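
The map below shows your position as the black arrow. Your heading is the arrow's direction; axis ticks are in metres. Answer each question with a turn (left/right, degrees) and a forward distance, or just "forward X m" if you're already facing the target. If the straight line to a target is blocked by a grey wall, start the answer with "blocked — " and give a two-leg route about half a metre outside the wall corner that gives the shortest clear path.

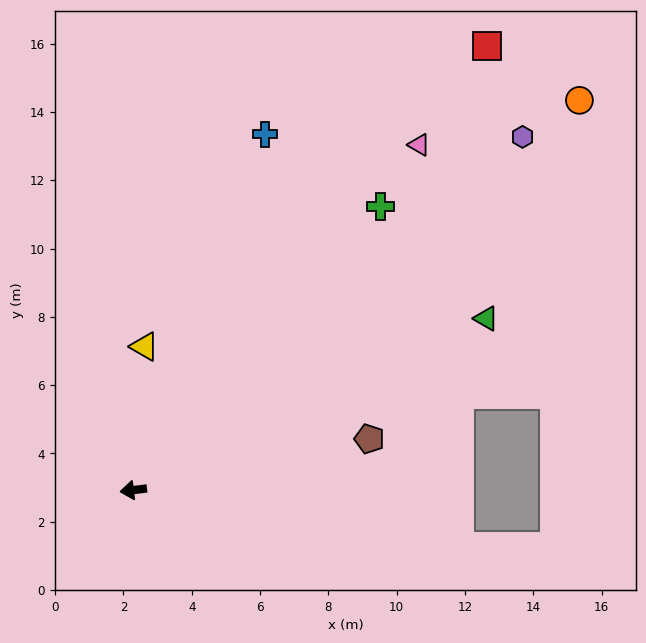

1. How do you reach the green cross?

turn right 138°, forward 11.0 m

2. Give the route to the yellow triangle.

turn right 101°, forward 4.2 m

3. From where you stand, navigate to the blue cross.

turn right 117°, forward 11.1 m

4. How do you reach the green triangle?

turn right 161°, forward 11.5 m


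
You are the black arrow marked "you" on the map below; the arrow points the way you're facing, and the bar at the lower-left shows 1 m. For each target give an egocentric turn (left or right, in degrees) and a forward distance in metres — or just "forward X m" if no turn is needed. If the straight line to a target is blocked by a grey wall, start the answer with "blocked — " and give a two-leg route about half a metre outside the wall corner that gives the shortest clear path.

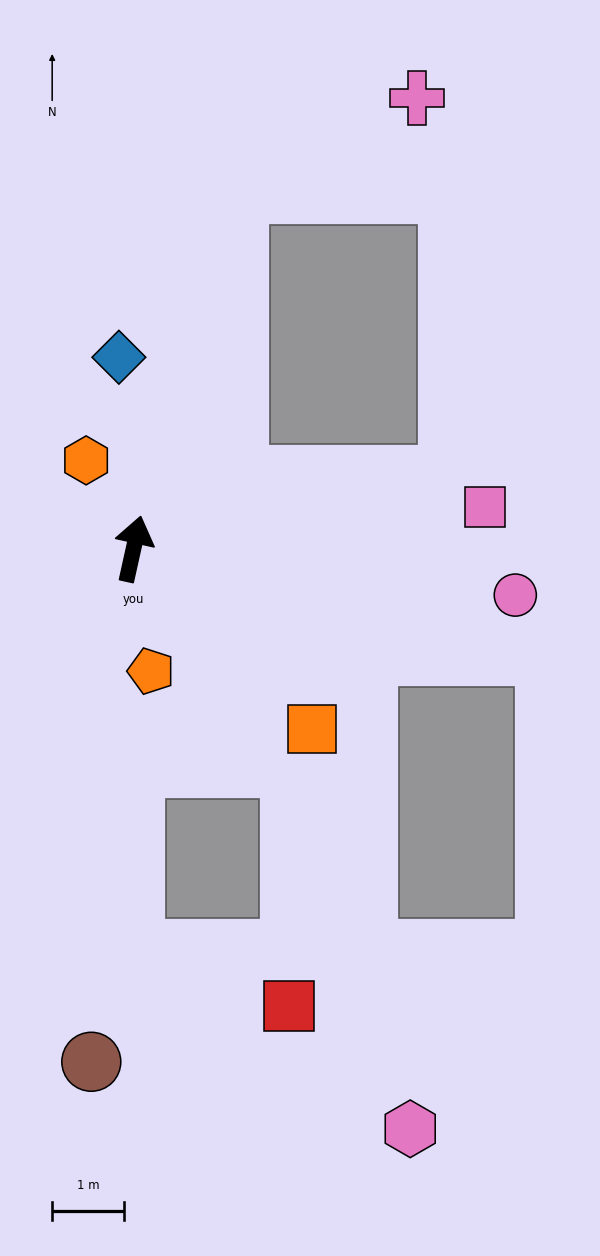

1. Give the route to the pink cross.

blocked — turn right 4°, forward 5.2 m, then turn right 46°, forward 2.8 m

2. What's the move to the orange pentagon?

turn right 159°, forward 1.7 m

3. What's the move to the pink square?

turn right 71°, forward 5.0 m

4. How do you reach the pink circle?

turn right 84°, forward 5.4 m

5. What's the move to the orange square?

turn right 123°, forward 3.6 m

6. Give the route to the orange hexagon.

turn left 41°, forward 1.4 m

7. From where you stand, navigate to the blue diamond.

turn left 17°, forward 2.7 m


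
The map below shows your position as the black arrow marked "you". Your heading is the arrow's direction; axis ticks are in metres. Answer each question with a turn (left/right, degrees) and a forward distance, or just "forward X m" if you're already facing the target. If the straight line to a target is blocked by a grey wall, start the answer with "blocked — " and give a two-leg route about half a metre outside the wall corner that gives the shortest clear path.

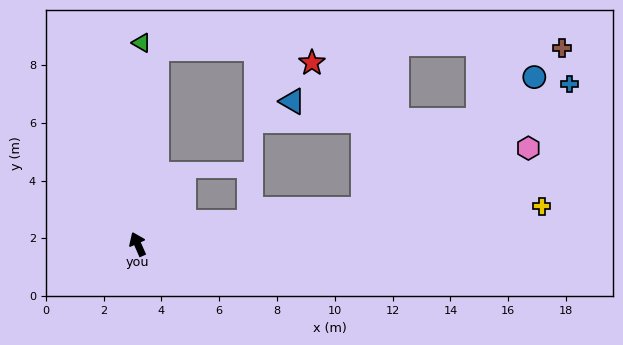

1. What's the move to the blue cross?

blocked — turn right 105°, forward 7.9 m, then turn left 22°, forward 8.4 m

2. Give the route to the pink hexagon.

blocked — turn right 105°, forward 7.9 m, then turn left 12°, forward 6.1 m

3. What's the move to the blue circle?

blocked — turn right 105°, forward 7.9 m, then turn left 29°, forward 7.5 m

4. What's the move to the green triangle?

turn right 25°, forward 7.0 m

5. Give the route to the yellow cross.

turn right 108°, forward 14.0 m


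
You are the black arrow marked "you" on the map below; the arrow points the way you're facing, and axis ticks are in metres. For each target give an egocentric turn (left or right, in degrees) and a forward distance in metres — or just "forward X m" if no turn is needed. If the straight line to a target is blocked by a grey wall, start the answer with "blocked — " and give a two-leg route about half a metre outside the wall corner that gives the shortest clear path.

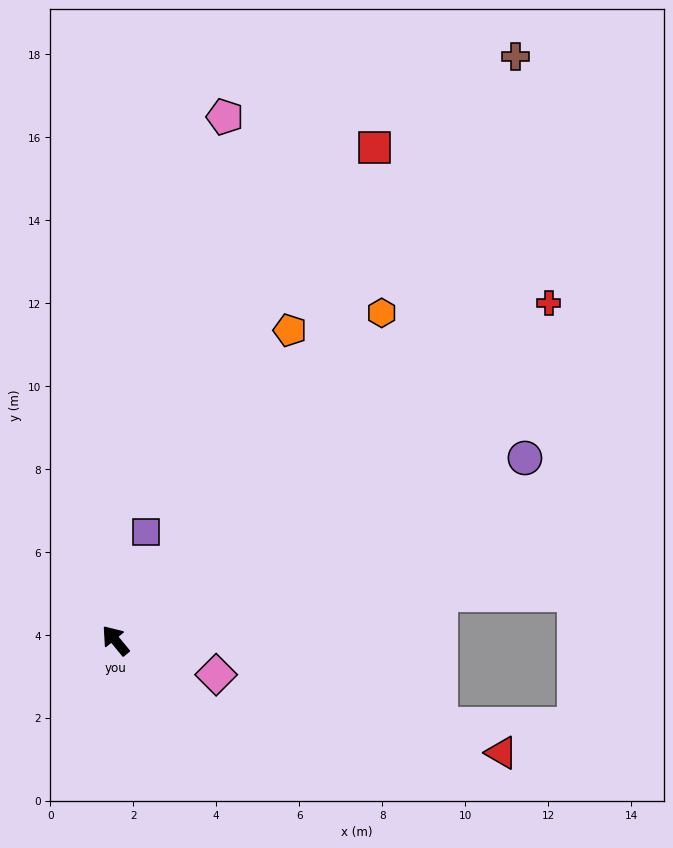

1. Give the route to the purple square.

turn right 55°, forward 2.7 m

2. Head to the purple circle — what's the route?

turn right 106°, forward 10.8 m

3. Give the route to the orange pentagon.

turn right 69°, forward 8.6 m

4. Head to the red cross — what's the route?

turn right 92°, forward 13.2 m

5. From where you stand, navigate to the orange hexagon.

turn right 79°, forward 10.2 m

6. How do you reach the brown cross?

turn right 74°, forward 17.1 m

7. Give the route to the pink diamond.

turn right 148°, forward 2.6 m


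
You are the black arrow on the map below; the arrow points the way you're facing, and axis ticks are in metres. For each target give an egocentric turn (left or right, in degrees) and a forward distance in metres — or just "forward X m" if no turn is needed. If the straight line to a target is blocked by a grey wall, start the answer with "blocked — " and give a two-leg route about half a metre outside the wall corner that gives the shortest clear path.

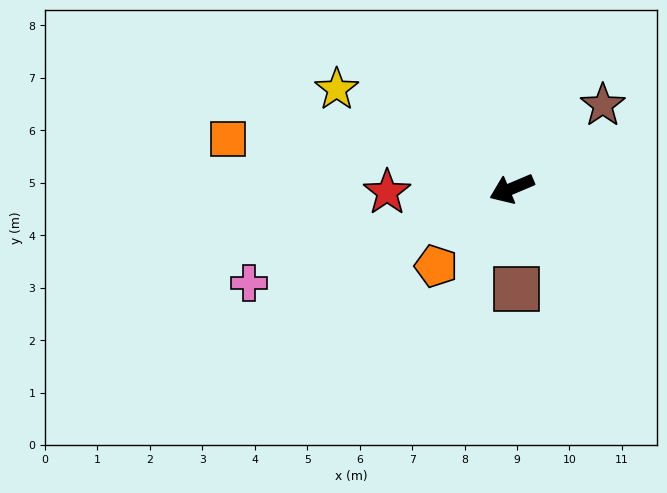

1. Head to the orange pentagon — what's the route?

turn left 23°, forward 2.1 m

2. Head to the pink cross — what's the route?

turn right 3°, forward 5.3 m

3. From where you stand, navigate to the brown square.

turn left 70°, forward 1.9 m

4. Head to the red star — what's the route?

turn right 21°, forward 2.4 m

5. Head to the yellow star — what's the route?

turn right 52°, forward 3.8 m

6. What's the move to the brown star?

turn right 160°, forward 2.4 m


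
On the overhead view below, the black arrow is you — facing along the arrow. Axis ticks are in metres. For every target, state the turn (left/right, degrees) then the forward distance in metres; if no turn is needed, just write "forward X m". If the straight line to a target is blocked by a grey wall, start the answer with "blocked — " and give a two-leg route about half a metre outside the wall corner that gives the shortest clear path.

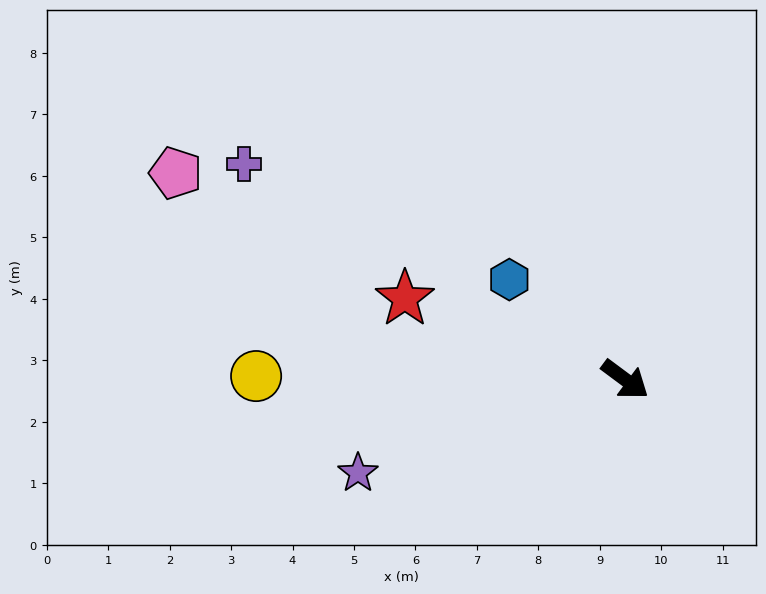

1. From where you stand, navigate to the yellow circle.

turn right 144°, forward 6.0 m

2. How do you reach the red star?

turn right 164°, forward 3.8 m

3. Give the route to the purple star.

turn right 124°, forward 4.6 m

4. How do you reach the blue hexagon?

turn left 176°, forward 2.5 m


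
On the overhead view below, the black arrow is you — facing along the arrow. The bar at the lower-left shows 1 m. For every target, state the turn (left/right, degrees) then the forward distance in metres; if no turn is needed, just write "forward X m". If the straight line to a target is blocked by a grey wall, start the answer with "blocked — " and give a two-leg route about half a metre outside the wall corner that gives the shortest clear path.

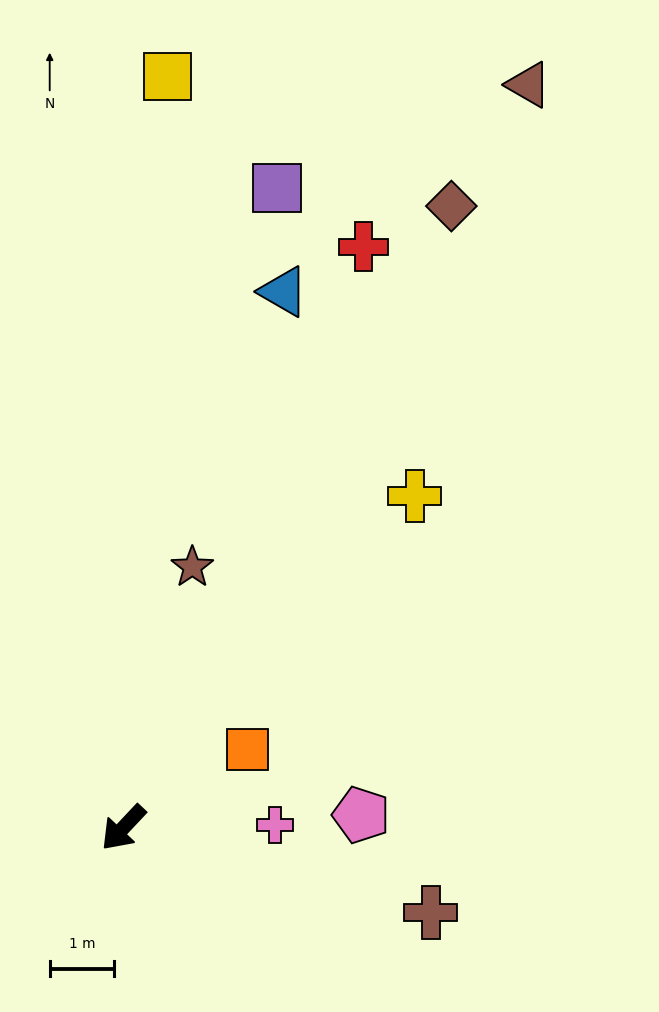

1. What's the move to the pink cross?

turn left 134°, forward 2.4 m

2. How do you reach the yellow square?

turn right 140°, forward 11.7 m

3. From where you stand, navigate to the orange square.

turn left 165°, forward 2.3 m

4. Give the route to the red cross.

turn right 159°, forward 9.8 m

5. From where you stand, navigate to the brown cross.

turn left 118°, forward 4.9 m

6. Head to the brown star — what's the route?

turn right 152°, forward 4.2 m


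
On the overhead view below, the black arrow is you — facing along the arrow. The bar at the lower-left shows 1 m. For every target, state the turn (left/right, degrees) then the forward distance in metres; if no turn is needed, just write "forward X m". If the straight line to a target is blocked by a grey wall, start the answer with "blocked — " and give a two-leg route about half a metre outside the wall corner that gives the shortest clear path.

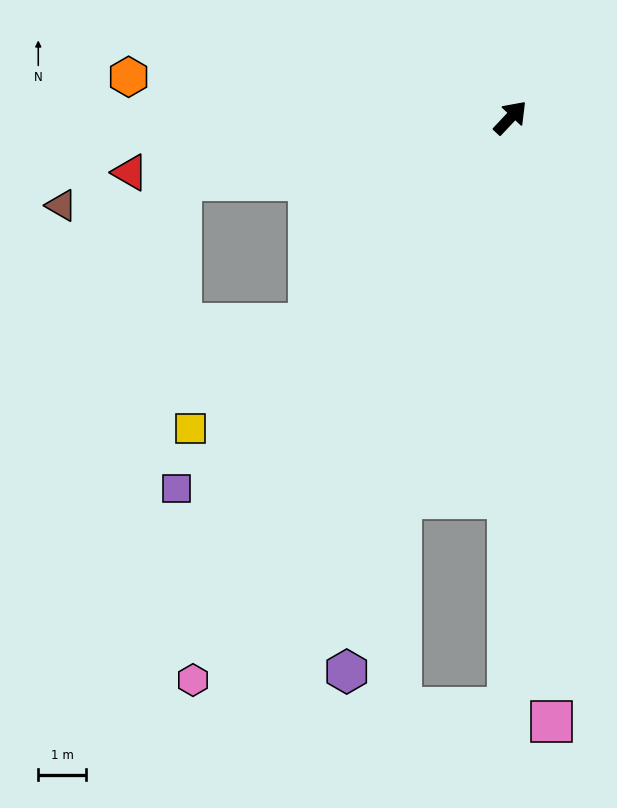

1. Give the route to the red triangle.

turn left 141°, forward 8.0 m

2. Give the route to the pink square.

turn right 133°, forward 12.6 m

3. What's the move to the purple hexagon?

turn right 153°, forward 12.1 m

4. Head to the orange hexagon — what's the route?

turn left 127°, forward 8.0 m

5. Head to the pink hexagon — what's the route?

turn right 166°, forward 13.5 m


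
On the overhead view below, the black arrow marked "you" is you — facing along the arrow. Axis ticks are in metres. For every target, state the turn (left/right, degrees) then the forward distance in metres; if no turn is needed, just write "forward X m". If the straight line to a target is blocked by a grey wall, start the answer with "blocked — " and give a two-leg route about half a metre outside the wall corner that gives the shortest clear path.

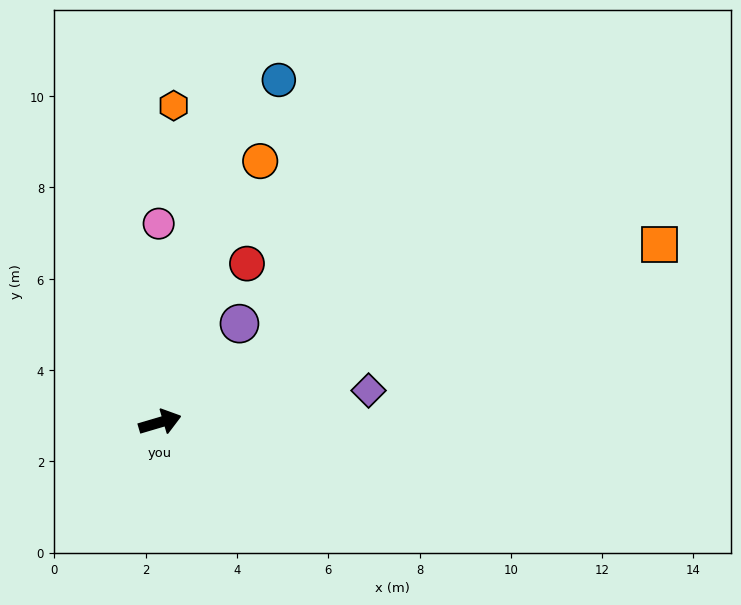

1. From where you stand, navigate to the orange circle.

turn left 53°, forward 6.1 m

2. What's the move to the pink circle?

turn left 74°, forward 4.4 m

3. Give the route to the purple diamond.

turn right 8°, forward 4.6 m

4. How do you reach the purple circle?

turn left 35°, forward 2.8 m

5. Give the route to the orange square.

turn left 3°, forward 11.6 m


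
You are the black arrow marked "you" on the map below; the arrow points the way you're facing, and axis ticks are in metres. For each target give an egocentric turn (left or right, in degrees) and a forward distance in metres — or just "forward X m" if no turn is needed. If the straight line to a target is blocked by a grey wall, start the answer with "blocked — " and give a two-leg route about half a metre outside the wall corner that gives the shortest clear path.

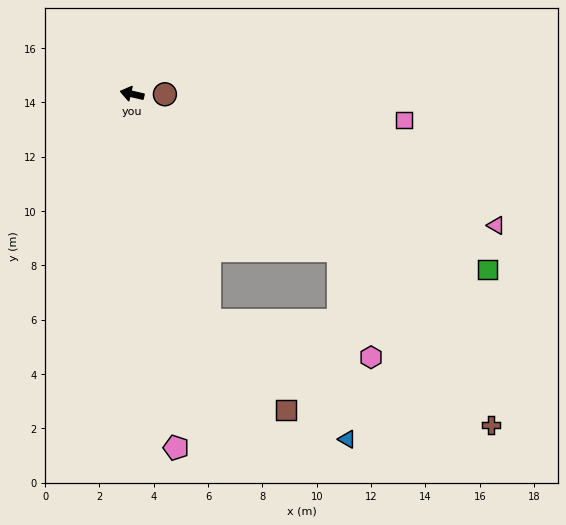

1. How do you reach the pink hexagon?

blocked — turn left 156°, forward 9.5 m, then turn right 36°, forward 4.1 m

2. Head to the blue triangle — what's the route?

blocked — turn left 122°, forward 8.8 m, then turn left 30°, forward 6.7 m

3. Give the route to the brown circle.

turn right 167°, forward 1.2 m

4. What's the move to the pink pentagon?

turn left 110°, forward 13.1 m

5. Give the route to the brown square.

blocked — turn left 122°, forward 8.8 m, then turn left 21°, forward 4.3 m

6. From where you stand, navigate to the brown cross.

blocked — turn left 156°, forward 9.5 m, then turn right 12°, forward 8.5 m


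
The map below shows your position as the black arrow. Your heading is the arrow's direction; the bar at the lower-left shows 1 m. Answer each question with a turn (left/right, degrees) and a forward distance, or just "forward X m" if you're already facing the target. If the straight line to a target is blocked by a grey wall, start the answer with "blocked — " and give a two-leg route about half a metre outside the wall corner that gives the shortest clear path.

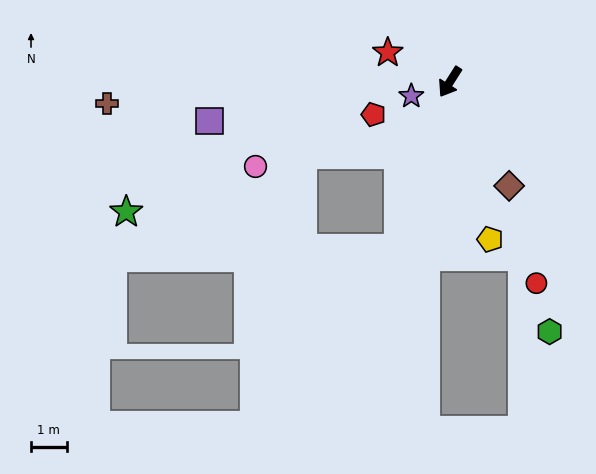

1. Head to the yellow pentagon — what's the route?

turn left 47°, forward 4.5 m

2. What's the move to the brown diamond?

turn left 62°, forward 3.3 m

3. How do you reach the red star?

turn right 83°, forward 1.9 m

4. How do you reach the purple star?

turn right 37°, forward 1.1 m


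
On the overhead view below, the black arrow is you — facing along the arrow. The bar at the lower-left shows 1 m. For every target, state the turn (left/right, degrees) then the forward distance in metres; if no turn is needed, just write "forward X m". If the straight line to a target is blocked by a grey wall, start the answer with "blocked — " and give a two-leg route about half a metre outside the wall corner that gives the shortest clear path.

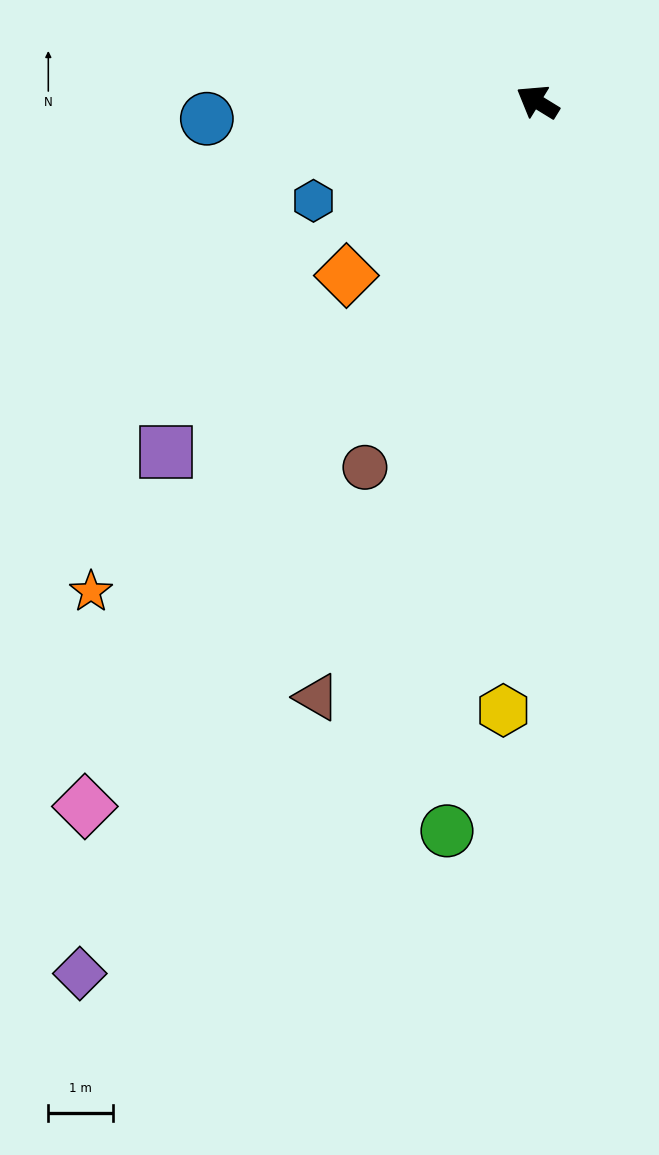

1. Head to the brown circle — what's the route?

turn left 96°, forward 6.3 m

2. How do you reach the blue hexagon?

turn left 55°, forward 3.8 m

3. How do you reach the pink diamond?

turn left 89°, forward 13.0 m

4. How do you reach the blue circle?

turn left 34°, forward 5.1 m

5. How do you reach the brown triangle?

turn left 101°, forward 9.8 m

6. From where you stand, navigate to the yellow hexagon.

turn left 118°, forward 9.4 m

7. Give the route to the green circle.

turn left 114°, forward 11.4 m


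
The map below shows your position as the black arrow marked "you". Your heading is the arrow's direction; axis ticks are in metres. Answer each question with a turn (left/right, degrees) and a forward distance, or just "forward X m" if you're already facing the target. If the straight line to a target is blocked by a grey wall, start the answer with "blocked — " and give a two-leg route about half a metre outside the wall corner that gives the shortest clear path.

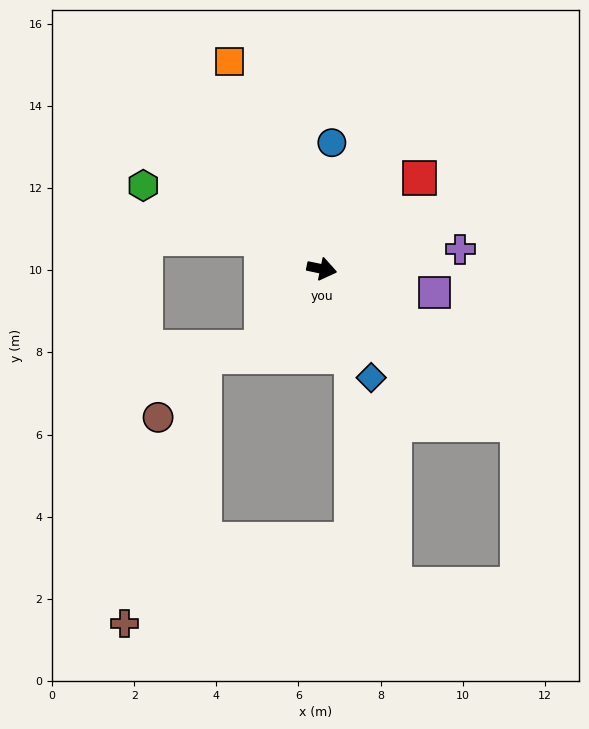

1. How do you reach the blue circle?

turn left 97°, forward 3.1 m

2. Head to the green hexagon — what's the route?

turn left 167°, forward 4.8 m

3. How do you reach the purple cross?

turn left 20°, forward 3.4 m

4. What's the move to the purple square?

forward 2.8 m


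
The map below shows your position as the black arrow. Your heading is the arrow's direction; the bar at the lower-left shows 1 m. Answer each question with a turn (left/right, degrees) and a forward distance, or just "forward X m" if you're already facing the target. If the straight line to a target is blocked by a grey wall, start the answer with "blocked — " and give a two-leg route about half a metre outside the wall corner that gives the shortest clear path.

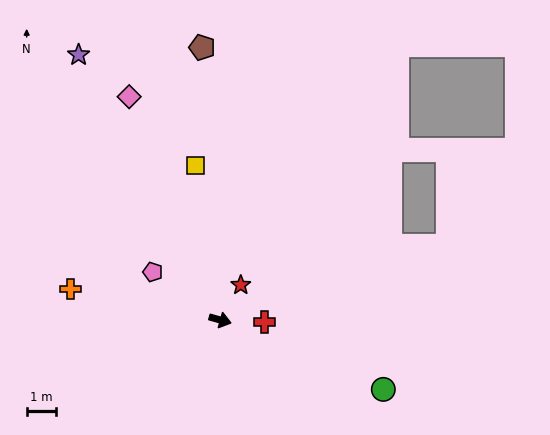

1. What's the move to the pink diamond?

turn left 128°, forward 8.3 m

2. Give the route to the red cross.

turn left 13°, forward 1.5 m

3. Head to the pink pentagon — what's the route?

turn left 160°, forward 2.9 m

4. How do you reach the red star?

turn left 75°, forward 1.4 m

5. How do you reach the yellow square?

turn left 115°, forward 5.4 m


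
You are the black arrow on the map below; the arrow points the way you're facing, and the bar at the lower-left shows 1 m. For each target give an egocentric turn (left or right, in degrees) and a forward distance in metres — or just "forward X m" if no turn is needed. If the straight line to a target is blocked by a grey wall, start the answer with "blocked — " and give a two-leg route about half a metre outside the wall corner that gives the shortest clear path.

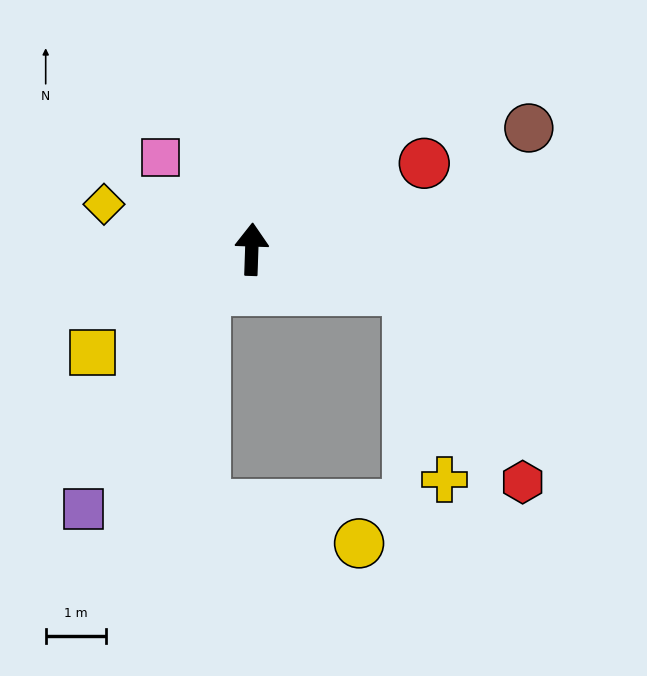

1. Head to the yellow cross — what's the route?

blocked — turn right 103°, forward 2.7 m, then turn right 64°, forward 3.2 m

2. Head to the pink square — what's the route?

turn left 47°, forward 2.2 m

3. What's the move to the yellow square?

turn left 125°, forward 3.2 m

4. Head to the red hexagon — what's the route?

blocked — turn right 103°, forward 2.7 m, then turn right 44°, forward 3.7 m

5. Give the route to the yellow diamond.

turn left 75°, forward 2.6 m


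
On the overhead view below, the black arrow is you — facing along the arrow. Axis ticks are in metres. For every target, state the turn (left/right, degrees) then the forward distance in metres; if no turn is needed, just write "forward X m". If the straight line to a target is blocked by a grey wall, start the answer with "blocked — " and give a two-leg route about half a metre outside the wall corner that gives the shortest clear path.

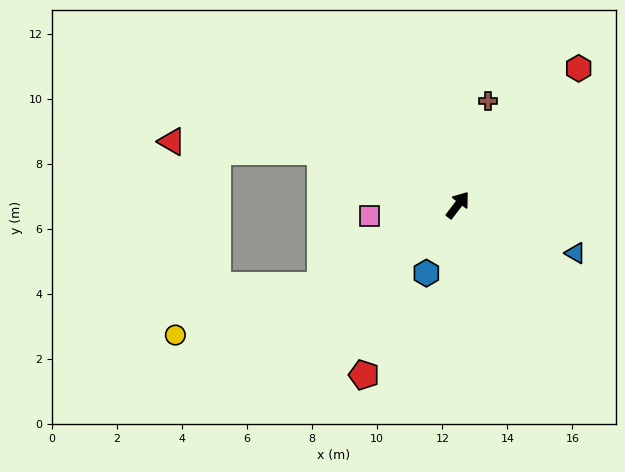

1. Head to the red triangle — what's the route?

blocked — turn left 106°, forward 4.5 m, then turn left 18°, forward 4.6 m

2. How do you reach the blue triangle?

turn right 75°, forward 3.9 m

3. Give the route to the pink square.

turn left 135°, forward 2.7 m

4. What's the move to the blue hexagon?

turn right 167°, forward 2.3 m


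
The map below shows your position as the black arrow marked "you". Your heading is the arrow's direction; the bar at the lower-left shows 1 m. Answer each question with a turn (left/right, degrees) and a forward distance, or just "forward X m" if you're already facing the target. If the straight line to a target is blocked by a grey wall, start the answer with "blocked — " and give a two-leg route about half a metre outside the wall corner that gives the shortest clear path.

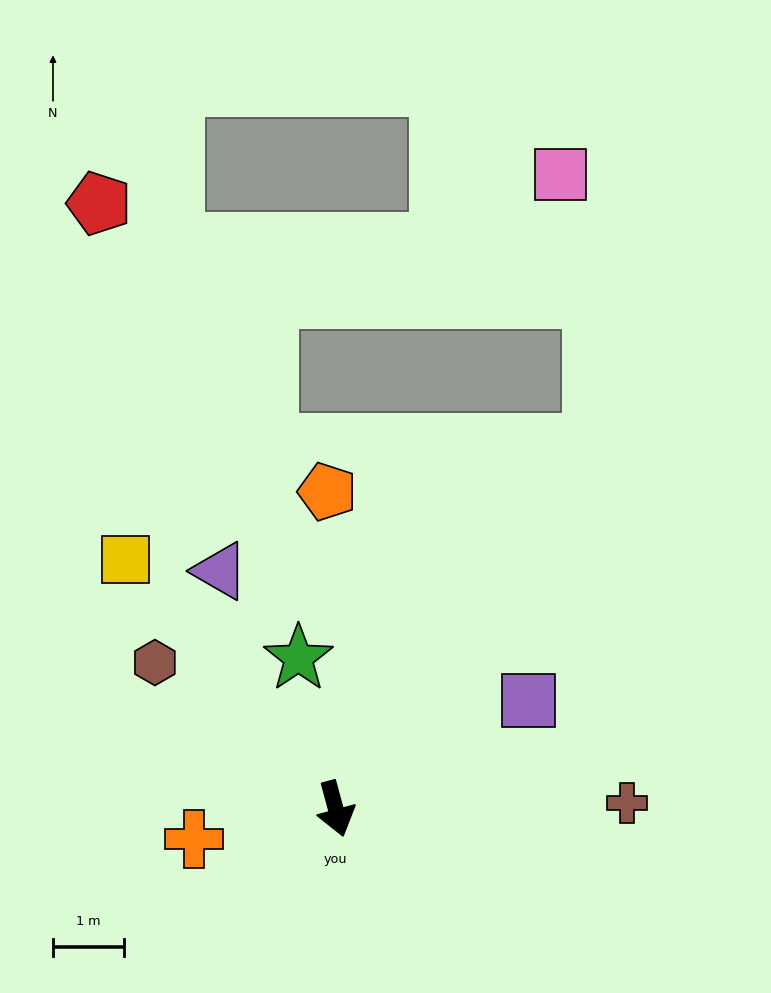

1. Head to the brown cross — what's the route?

turn left 76°, forward 4.1 m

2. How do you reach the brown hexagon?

turn right 144°, forward 3.3 m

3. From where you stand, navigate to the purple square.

turn left 104°, forward 3.1 m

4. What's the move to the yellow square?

turn right 155°, forward 4.6 m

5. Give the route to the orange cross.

turn right 93°, forward 2.0 m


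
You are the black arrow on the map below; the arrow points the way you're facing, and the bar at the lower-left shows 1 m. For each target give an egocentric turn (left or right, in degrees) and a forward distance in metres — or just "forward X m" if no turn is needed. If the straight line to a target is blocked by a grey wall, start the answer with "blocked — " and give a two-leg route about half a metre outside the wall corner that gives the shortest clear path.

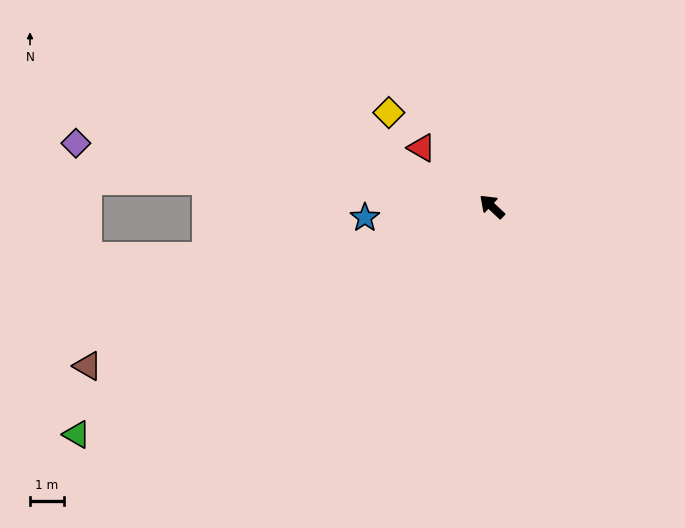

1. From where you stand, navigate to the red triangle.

turn left 3°, forward 2.7 m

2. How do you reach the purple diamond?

turn left 34°, forward 12.3 m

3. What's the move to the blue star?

turn left 48°, forward 3.7 m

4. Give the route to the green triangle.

turn left 72°, forward 13.9 m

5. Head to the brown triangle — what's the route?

turn left 65°, forward 12.8 m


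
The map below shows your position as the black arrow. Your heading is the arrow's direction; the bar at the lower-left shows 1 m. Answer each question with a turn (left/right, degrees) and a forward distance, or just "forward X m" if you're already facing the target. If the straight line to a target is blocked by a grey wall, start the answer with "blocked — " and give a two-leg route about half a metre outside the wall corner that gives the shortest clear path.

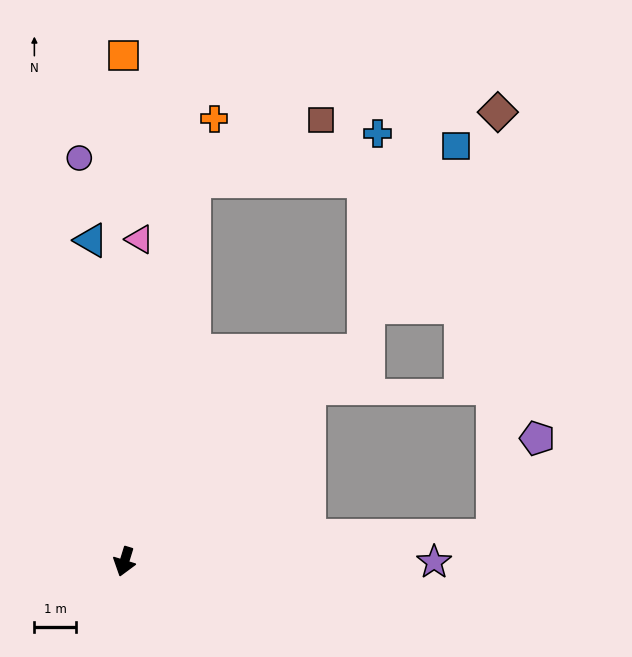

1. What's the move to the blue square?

blocked — turn right 173°, forward 9.3 m, then turn right 72°, forward 6.4 m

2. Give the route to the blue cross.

blocked — turn right 173°, forward 9.3 m, then turn right 65°, forward 4.6 m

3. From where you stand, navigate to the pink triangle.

turn right 166°, forward 7.8 m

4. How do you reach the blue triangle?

turn right 157°, forward 7.8 m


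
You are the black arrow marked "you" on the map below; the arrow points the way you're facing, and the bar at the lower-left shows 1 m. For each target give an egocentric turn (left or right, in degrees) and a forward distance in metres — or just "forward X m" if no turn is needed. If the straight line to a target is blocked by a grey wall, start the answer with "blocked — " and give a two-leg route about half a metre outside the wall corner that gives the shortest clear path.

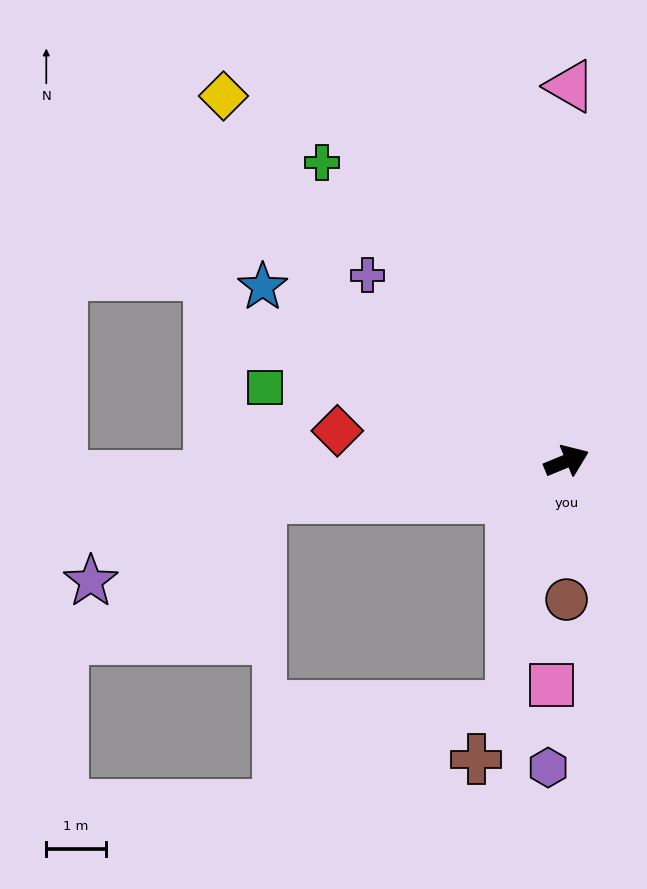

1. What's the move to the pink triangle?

turn left 67°, forward 6.3 m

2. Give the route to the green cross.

turn left 107°, forward 6.5 m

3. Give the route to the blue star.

turn left 128°, forward 5.9 m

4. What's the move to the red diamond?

turn left 150°, forward 3.9 m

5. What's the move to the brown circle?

turn right 112°, forward 2.3 m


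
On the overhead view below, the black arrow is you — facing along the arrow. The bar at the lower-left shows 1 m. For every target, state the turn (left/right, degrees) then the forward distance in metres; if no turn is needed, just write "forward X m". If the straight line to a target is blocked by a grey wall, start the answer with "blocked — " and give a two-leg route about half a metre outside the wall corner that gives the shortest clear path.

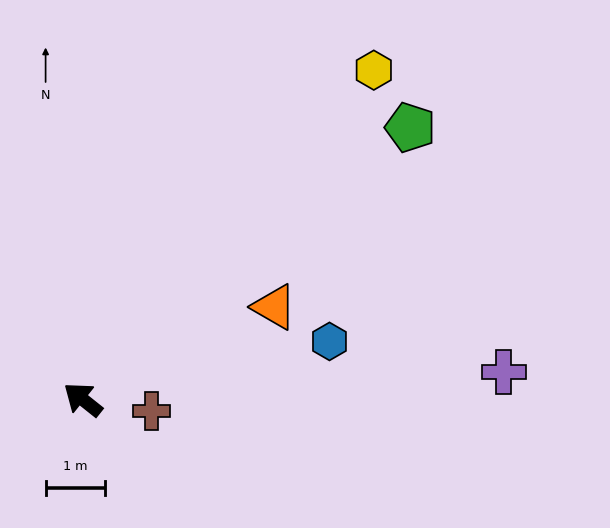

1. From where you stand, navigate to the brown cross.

turn right 151°, forward 1.2 m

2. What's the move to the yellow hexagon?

turn right 93°, forward 7.5 m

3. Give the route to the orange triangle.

turn right 116°, forward 3.6 m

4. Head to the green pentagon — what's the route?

turn right 102°, forward 7.2 m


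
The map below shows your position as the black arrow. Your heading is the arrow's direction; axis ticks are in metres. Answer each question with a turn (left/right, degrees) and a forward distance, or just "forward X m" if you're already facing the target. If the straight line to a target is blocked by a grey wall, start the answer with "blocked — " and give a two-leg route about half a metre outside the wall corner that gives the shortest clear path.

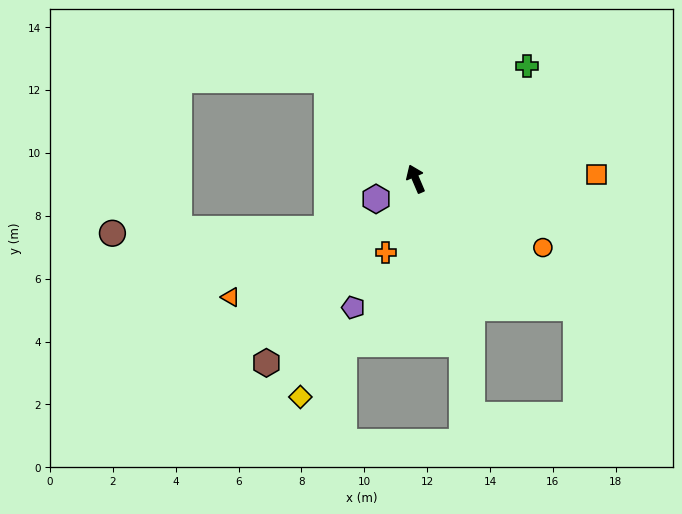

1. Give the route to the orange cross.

turn left 135°, forward 2.5 m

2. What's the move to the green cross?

turn right 68°, forward 5.0 m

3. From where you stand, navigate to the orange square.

turn right 112°, forward 5.8 m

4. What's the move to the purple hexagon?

turn left 94°, forward 1.4 m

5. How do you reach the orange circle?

turn right 141°, forward 4.6 m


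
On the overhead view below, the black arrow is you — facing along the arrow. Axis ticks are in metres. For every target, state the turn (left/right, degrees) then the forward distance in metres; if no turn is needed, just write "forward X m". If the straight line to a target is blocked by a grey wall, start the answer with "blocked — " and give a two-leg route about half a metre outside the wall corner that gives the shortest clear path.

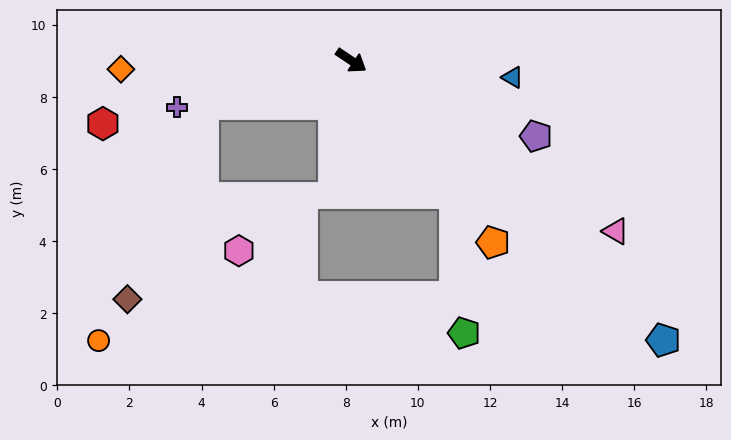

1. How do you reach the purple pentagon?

turn left 12°, forward 5.5 m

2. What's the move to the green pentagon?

blocked — turn right 18°, forward 4.7 m, then turn right 34°, forward 3.9 m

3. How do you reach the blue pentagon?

turn right 8°, forward 11.6 m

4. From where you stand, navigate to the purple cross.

turn right 131°, forward 5.0 m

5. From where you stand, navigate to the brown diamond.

blocked — turn right 129°, forward 4.3 m, then turn left 51°, forward 5.8 m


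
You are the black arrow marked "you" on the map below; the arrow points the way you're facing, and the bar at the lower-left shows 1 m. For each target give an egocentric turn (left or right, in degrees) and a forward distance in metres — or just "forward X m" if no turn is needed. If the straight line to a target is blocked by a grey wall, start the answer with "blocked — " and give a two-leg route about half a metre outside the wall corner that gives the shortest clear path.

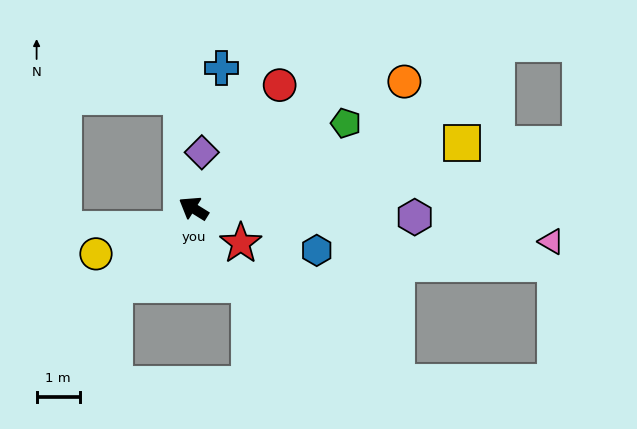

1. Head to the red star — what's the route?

turn left 175°, forward 1.4 m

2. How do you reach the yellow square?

turn right 134°, forward 6.4 m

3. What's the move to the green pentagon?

turn right 119°, forward 4.0 m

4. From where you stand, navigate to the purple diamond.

turn right 67°, forward 1.3 m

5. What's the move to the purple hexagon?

turn right 150°, forward 5.1 m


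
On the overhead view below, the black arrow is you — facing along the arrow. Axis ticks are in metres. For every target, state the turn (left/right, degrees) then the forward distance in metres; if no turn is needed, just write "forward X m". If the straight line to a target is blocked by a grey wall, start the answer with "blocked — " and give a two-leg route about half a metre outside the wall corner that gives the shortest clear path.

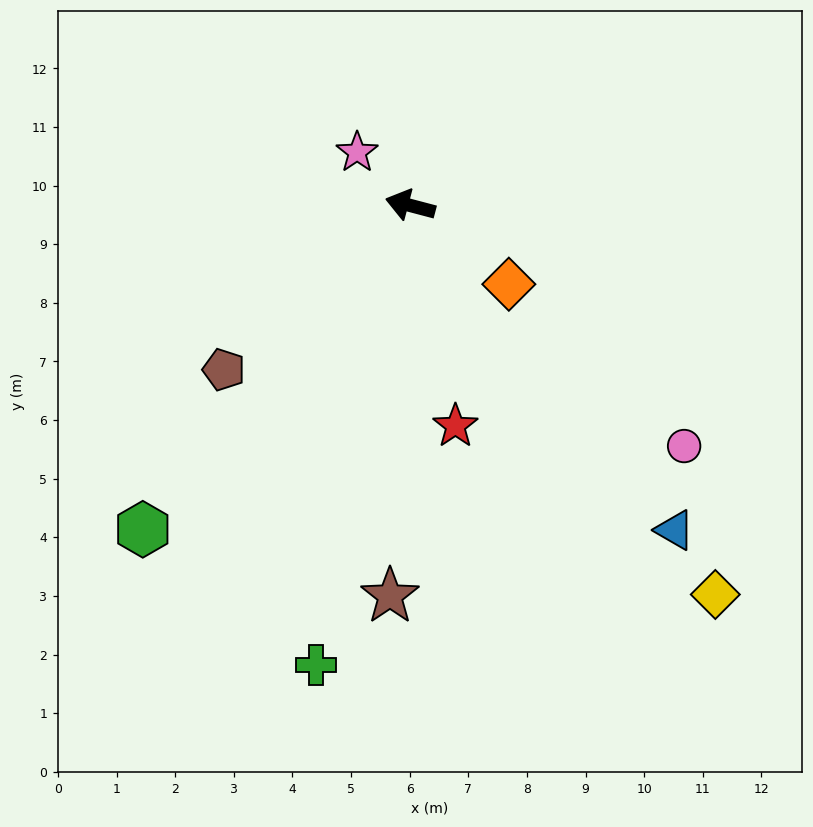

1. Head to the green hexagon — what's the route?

turn left 65°, forward 7.2 m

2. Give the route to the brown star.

turn left 102°, forward 6.7 m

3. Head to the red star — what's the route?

turn left 116°, forward 3.8 m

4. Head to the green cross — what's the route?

turn left 93°, forward 8.0 m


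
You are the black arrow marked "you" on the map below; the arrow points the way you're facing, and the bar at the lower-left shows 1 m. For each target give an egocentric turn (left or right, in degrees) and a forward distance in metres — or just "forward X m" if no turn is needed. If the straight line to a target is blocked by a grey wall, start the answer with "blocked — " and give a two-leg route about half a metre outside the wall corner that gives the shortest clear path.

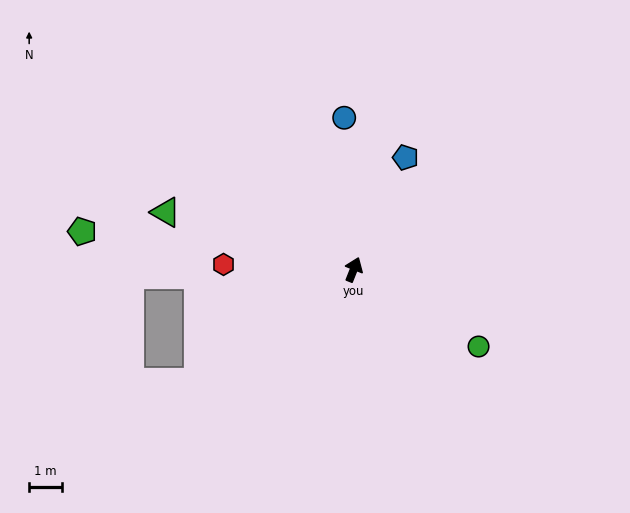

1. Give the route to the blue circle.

turn left 25°, forward 4.6 m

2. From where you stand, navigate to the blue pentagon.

turn right 3°, forward 3.7 m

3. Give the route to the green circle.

turn right 100°, forward 4.4 m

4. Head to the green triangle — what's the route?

turn left 95°, forward 5.9 m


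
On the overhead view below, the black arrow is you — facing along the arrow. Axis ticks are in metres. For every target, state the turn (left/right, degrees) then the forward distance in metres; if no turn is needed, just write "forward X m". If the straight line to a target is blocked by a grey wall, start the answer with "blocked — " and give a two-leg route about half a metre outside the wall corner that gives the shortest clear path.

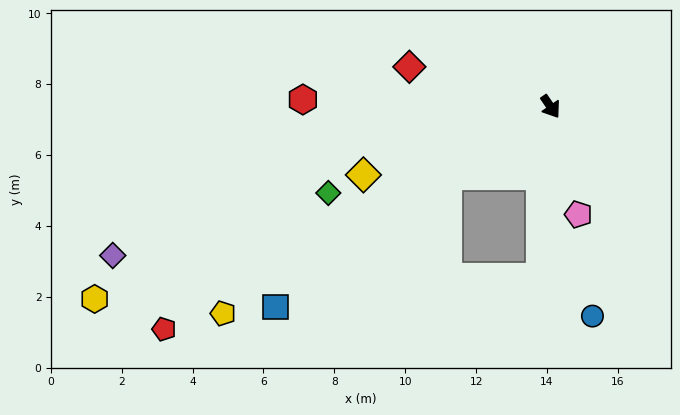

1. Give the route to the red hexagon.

turn right 126°, forward 7.0 m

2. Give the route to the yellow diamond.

turn right 104°, forward 5.6 m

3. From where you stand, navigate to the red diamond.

turn right 140°, forward 4.1 m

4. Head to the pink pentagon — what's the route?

turn right 20°, forward 3.1 m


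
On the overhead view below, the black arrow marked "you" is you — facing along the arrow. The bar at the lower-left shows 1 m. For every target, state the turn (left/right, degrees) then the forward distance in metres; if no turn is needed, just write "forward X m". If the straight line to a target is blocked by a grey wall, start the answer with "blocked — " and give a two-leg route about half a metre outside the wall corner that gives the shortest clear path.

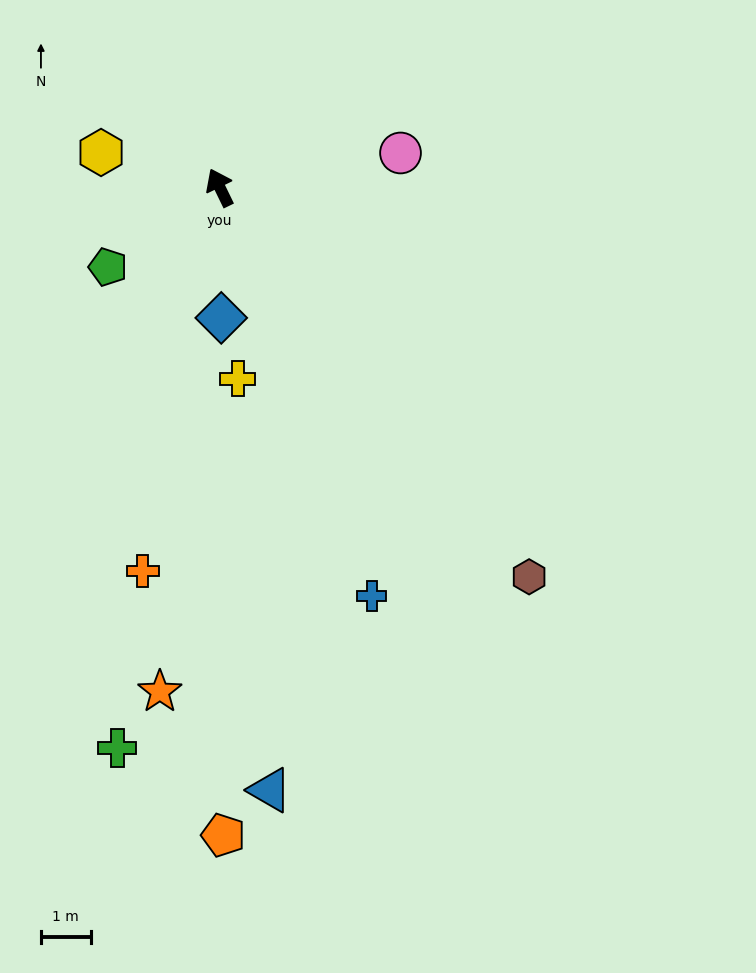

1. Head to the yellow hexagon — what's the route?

turn left 48°, forward 2.5 m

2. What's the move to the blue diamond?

turn left 155°, forward 2.6 m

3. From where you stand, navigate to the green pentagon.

turn left 99°, forward 2.8 m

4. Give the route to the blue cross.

turn left 174°, forward 8.8 m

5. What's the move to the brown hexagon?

turn right 167°, forward 10.0 m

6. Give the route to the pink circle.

turn right 105°, forward 3.7 m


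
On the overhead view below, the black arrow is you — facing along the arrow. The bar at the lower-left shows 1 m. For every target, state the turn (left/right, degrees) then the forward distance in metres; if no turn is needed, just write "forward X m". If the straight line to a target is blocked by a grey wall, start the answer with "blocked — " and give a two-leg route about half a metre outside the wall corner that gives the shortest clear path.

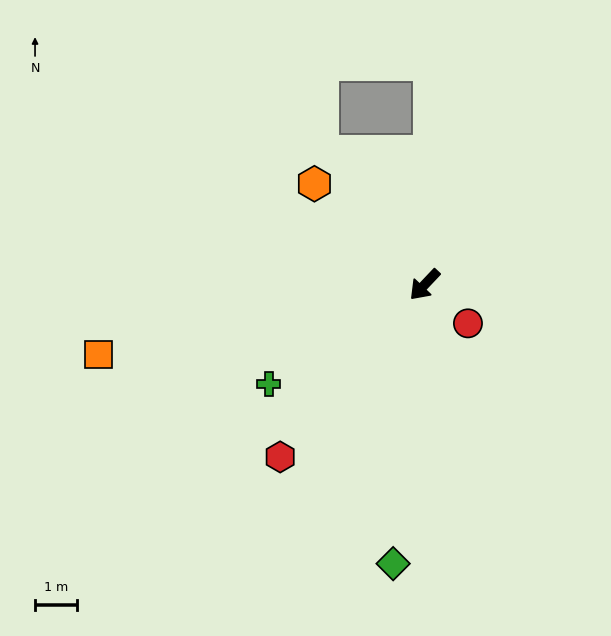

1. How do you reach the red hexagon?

turn left 3°, forward 5.4 m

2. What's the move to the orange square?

turn right 35°, forward 8.0 m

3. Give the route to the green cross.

turn right 14°, forward 4.5 m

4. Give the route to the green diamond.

turn left 37°, forward 6.8 m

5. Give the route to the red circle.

turn left 92°, forward 1.4 m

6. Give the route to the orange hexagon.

turn right 89°, forward 3.6 m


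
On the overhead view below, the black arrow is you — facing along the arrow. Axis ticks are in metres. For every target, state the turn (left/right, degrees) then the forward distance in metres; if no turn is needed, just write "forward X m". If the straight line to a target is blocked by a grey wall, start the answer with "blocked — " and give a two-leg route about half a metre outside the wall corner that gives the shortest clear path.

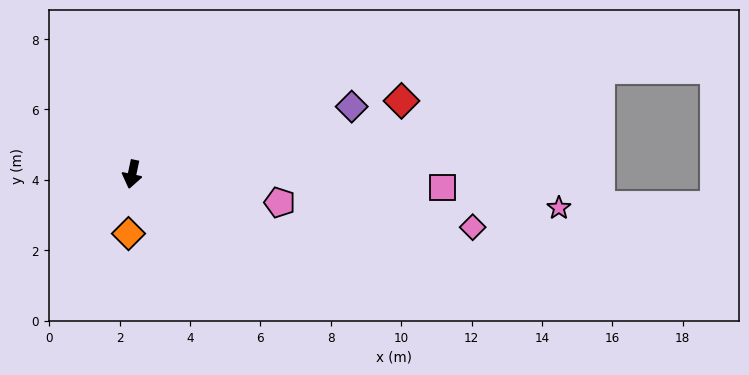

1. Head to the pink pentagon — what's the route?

turn left 91°, forward 4.3 m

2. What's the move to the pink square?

turn left 100°, forward 8.8 m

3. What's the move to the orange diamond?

turn left 9°, forward 1.7 m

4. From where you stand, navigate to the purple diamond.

turn left 119°, forward 6.5 m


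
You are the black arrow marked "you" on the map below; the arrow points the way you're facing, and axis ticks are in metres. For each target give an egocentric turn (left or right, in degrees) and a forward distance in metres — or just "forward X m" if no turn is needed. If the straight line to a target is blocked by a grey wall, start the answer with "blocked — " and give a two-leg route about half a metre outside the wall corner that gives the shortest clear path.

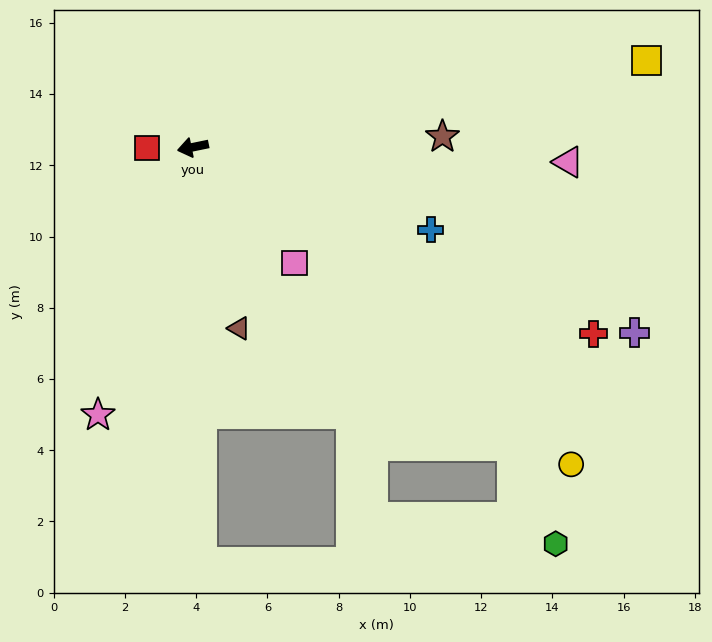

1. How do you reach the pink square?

turn left 120°, forward 4.3 m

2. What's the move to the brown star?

turn left 171°, forward 7.0 m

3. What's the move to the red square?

turn right 11°, forward 1.3 m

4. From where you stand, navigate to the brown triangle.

turn left 93°, forward 5.3 m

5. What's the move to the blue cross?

turn left 149°, forward 7.1 m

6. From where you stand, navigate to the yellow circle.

turn left 128°, forward 13.9 m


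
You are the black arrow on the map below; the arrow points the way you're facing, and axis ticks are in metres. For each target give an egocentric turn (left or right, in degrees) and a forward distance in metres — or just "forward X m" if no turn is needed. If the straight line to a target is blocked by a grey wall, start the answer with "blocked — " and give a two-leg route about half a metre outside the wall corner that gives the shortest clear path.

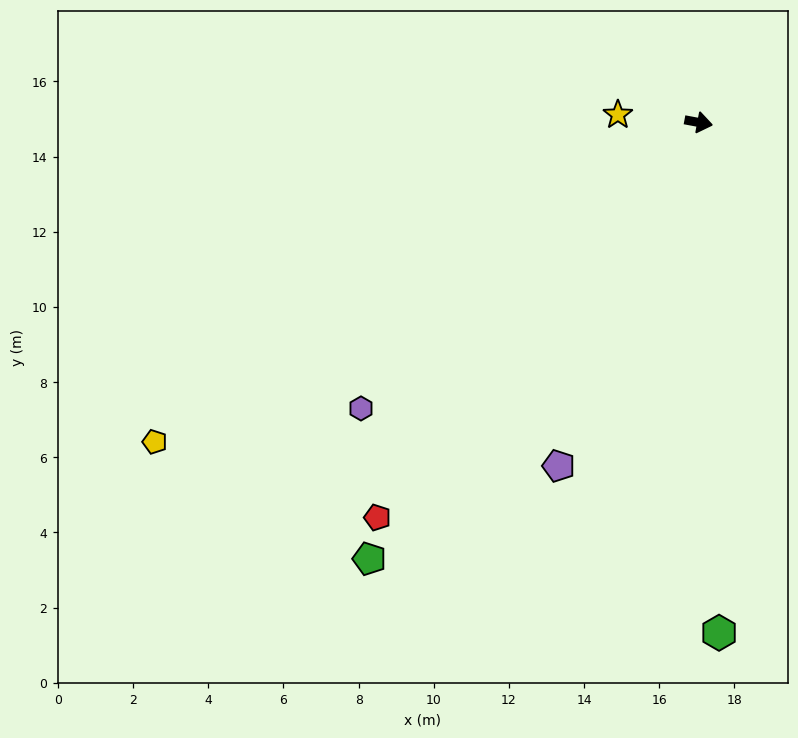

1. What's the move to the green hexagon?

turn right 77°, forward 13.6 m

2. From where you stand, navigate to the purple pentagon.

turn right 102°, forward 9.9 m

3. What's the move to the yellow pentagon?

turn right 139°, forward 16.8 m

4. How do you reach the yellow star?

turn right 175°, forward 2.2 m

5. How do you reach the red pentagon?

turn right 119°, forward 13.5 m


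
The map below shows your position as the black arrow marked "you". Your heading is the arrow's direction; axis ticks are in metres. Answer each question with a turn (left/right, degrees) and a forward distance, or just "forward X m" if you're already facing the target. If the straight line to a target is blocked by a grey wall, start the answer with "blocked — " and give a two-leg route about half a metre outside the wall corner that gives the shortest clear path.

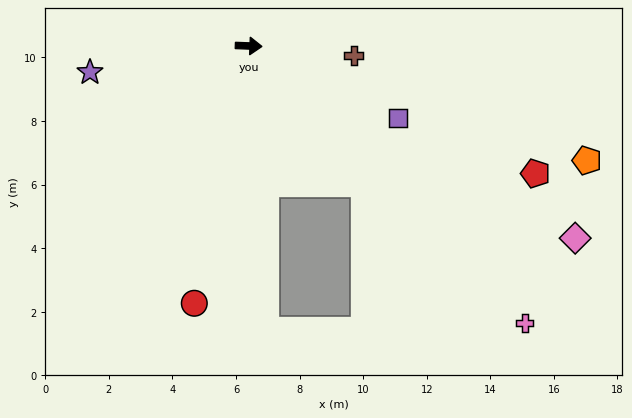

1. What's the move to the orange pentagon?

turn right 17°, forward 11.2 m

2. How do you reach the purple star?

turn right 168°, forward 5.1 m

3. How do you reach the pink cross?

turn right 43°, forward 12.3 m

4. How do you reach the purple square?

turn right 24°, forward 5.2 m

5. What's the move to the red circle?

turn right 100°, forward 8.3 m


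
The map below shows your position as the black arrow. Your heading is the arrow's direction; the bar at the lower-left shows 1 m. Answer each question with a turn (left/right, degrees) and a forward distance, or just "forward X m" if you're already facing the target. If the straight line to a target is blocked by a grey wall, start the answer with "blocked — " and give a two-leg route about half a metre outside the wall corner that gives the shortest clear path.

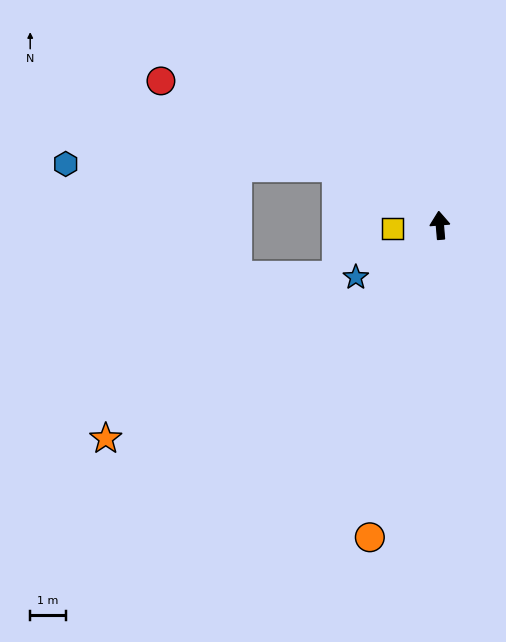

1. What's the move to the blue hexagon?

blocked — turn left 56°, forward 3.3 m, then turn left 29°, forward 7.6 m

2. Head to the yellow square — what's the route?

turn left 89°, forward 1.3 m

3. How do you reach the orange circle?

turn left 163°, forward 9.0 m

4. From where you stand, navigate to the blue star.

turn left 117°, forward 2.8 m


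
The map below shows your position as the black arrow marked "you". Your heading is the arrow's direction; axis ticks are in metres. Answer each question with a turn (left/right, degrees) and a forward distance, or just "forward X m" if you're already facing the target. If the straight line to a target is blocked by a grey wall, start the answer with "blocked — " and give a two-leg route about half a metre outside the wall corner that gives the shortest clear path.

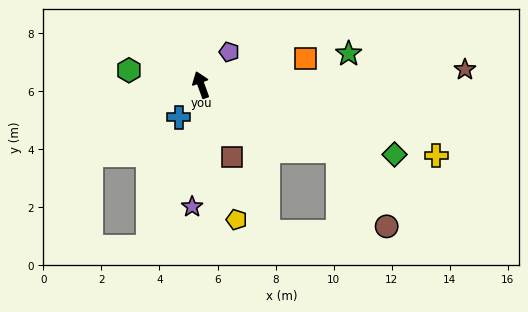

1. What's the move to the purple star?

turn left 156°, forward 4.2 m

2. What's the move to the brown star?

turn right 107°, forward 9.1 m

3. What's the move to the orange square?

turn right 96°, forward 3.7 m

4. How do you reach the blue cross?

turn left 126°, forward 1.4 m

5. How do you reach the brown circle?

blocked — turn right 136°, forward 5.2 m, then turn right 31°, forward 3.1 m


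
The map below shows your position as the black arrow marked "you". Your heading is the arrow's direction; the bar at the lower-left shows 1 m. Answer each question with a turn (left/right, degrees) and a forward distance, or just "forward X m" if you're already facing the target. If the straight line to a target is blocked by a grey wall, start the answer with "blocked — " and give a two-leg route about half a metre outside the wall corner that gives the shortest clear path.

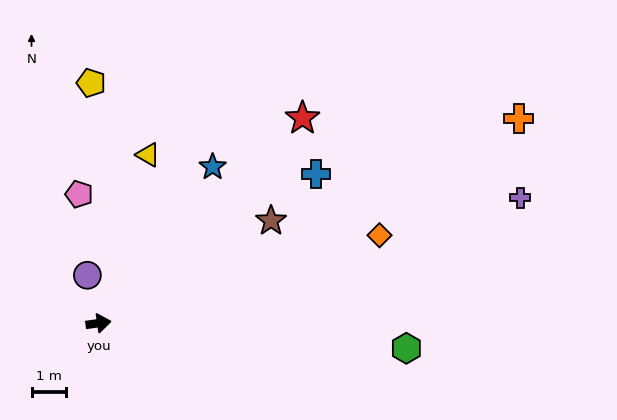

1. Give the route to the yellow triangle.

turn left 65°, forward 5.1 m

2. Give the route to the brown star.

turn left 23°, forward 5.8 m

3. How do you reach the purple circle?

turn left 95°, forward 1.4 m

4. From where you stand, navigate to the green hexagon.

turn right 13°, forward 8.9 m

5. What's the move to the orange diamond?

turn left 9°, forward 8.5 m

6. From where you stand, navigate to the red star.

turn left 37°, forward 8.4 m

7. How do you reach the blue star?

turn left 46°, forward 5.6 m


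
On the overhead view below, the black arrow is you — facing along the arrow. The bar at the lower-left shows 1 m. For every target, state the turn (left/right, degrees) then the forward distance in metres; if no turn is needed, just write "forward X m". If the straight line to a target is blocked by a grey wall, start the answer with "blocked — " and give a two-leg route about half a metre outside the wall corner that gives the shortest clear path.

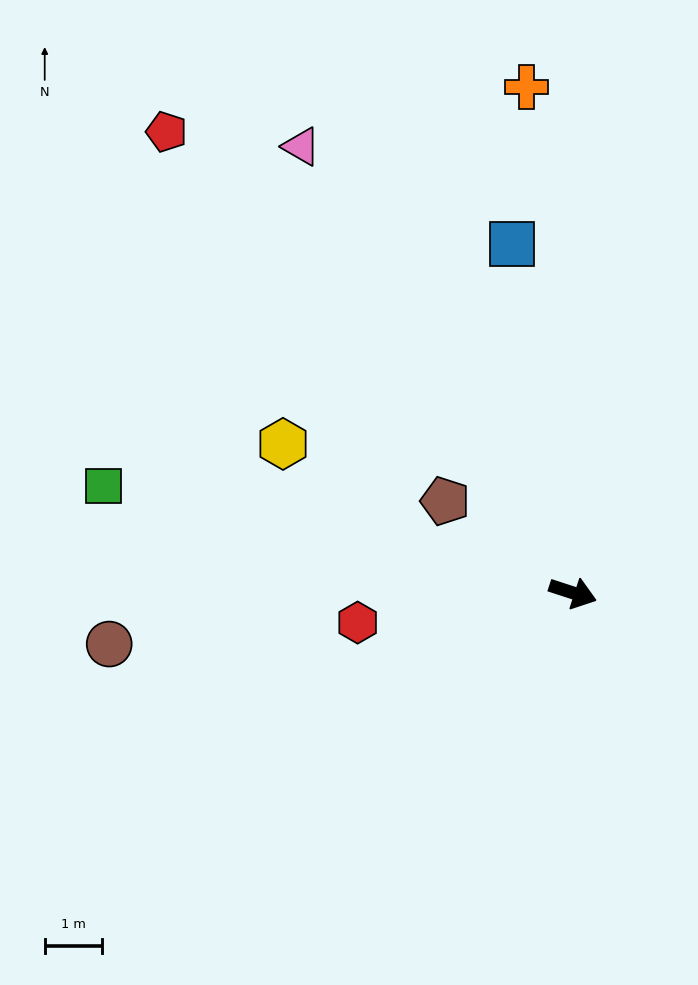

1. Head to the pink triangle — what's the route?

turn left 139°, forward 9.1 m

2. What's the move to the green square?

turn right 175°, forward 8.4 m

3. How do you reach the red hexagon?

turn right 154°, forward 3.8 m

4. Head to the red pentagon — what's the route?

turn left 149°, forward 10.7 m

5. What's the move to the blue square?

turn left 118°, forward 6.2 m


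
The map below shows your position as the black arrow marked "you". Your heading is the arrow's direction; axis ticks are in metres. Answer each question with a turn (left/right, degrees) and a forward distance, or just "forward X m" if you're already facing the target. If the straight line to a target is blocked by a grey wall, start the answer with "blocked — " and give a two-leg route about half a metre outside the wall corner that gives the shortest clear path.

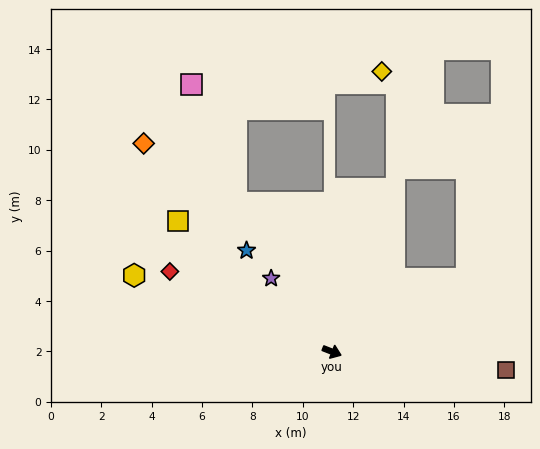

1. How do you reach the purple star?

turn left 151°, forward 3.8 m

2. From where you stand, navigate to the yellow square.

turn left 161°, forward 8.0 m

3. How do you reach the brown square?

turn left 15°, forward 6.9 m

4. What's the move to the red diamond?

turn left 175°, forward 7.2 m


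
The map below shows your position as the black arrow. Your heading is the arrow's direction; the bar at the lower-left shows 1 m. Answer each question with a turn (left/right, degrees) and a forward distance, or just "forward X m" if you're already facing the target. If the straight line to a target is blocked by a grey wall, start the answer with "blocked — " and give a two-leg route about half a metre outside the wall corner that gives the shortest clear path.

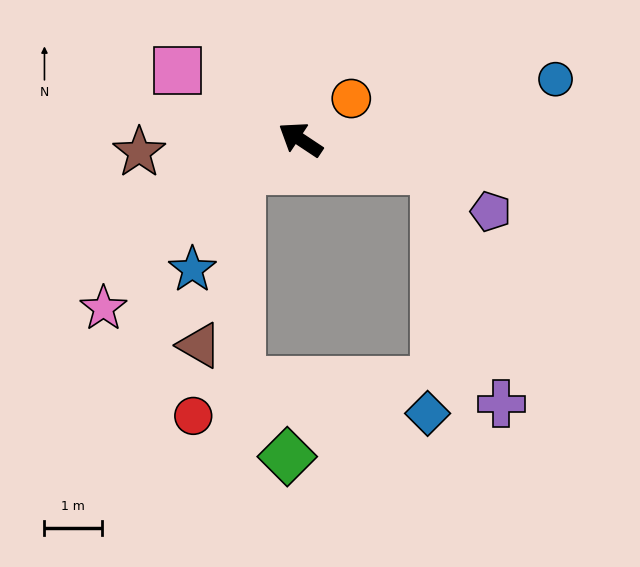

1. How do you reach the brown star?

turn left 38°, forward 2.8 m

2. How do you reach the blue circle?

turn right 133°, forward 4.6 m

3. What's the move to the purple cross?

blocked — turn right 159°, forward 2.4 m, then turn right 62°, forward 4.2 m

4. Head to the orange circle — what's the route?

turn right 108°, forward 1.1 m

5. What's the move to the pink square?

turn left 4°, forward 2.5 m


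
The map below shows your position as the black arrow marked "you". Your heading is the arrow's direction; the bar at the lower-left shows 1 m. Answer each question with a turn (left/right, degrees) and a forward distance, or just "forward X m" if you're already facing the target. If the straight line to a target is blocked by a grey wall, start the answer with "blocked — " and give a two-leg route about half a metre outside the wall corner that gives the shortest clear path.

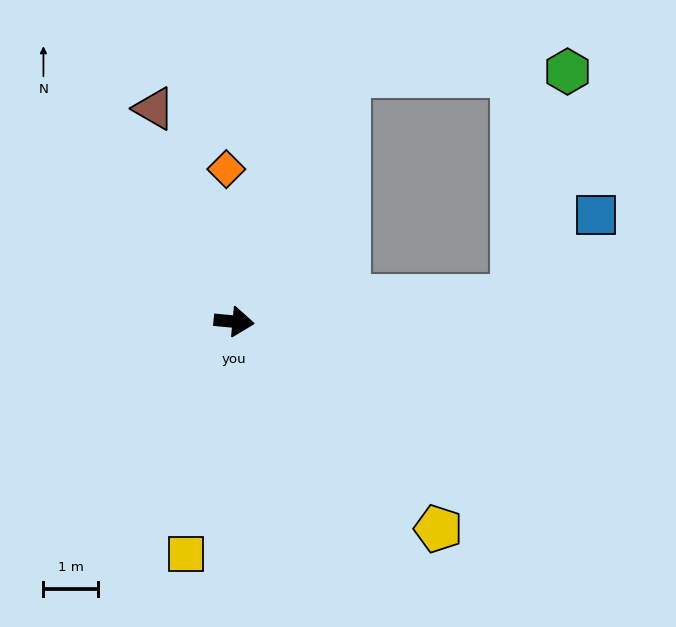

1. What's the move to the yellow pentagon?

turn right 40°, forward 5.3 m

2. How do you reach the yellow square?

turn right 96°, forward 4.4 m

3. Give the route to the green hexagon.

blocked — turn left 71°, forward 5.0 m, then turn right 65°, forward 4.0 m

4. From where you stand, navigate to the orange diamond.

turn left 98°, forward 2.8 m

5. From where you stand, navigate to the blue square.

blocked — turn left 10°, forward 5.1 m, then turn left 40°, forward 2.1 m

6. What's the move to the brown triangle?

turn left 116°, forward 4.2 m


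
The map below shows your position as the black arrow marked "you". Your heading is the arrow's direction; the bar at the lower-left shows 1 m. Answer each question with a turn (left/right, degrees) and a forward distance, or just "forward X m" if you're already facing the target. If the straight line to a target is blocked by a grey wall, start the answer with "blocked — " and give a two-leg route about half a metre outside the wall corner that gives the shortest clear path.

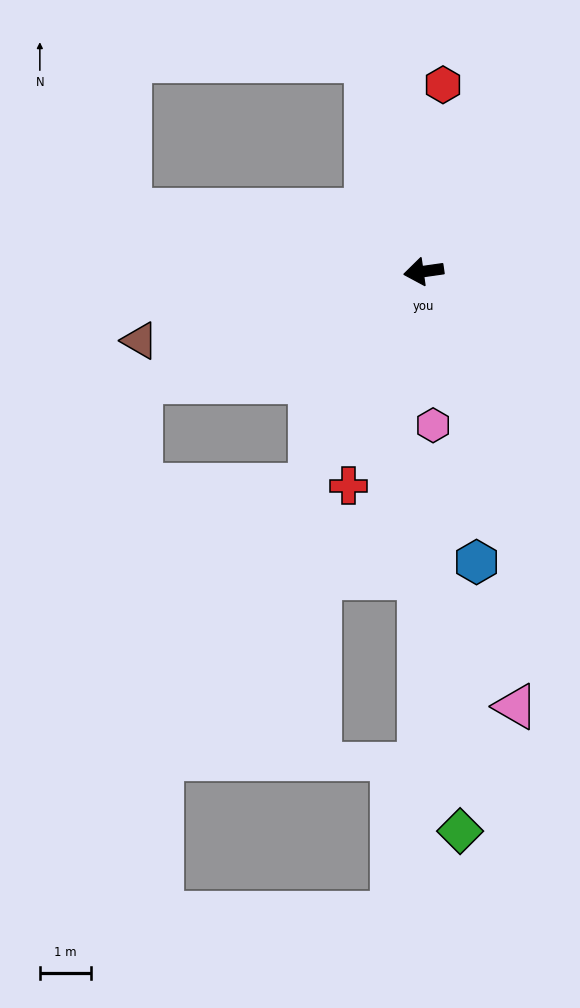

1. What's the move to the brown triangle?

turn left 6°, forward 5.7 m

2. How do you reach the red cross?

turn left 63°, forward 4.5 m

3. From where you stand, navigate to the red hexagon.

turn right 104°, forward 3.7 m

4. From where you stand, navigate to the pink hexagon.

turn left 85°, forward 3.0 m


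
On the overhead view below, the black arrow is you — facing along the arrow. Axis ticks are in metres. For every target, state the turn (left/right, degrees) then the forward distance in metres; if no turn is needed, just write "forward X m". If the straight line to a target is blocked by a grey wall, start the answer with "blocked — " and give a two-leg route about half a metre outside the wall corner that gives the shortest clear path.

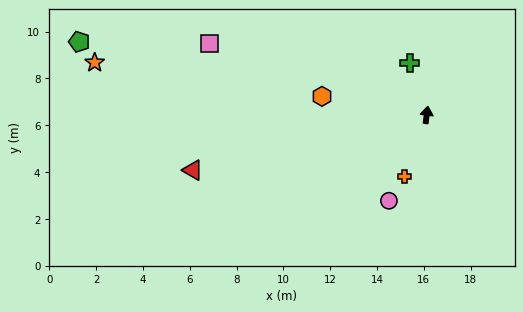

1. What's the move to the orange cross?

turn left 168°, forward 2.8 m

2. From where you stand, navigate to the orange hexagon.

turn left 87°, forward 4.5 m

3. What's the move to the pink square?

turn left 79°, forward 9.8 m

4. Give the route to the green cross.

turn left 25°, forward 2.3 m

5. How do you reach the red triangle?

turn left 111°, forward 10.3 m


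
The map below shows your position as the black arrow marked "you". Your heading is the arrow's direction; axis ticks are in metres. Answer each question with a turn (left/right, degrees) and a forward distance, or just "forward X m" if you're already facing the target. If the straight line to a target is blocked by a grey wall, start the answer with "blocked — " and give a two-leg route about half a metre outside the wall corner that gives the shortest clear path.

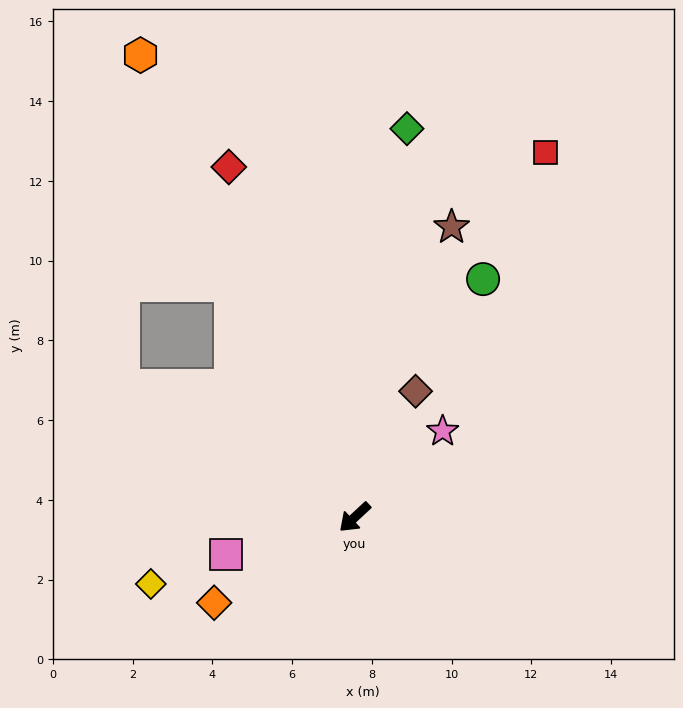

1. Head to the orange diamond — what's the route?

turn right 12°, forward 4.1 m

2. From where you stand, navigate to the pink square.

turn right 27°, forward 3.4 m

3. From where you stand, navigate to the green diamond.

turn right 141°, forward 9.8 m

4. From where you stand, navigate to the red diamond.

turn right 113°, forward 9.3 m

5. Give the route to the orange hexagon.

turn right 108°, forward 12.8 m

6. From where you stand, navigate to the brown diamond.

turn right 159°, forward 3.5 m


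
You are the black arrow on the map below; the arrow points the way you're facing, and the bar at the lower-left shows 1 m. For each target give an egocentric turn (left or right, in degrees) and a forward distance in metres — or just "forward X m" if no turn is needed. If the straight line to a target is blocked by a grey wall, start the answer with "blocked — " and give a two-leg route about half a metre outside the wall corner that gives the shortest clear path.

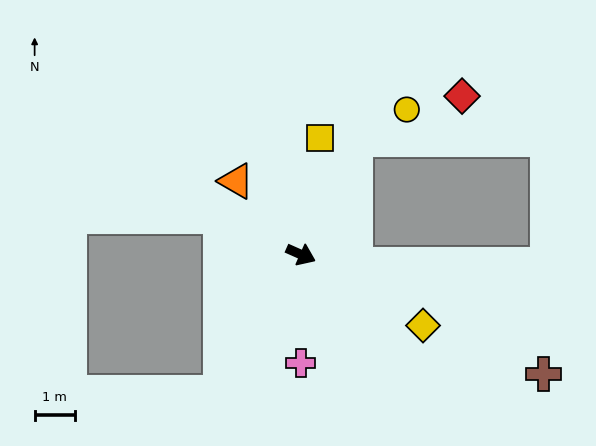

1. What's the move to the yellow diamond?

turn right 6°, forward 3.5 m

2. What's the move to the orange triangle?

turn left 155°, forward 2.4 m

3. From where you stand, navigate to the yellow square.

turn left 105°, forward 2.9 m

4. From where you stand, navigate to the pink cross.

turn right 66°, forward 2.7 m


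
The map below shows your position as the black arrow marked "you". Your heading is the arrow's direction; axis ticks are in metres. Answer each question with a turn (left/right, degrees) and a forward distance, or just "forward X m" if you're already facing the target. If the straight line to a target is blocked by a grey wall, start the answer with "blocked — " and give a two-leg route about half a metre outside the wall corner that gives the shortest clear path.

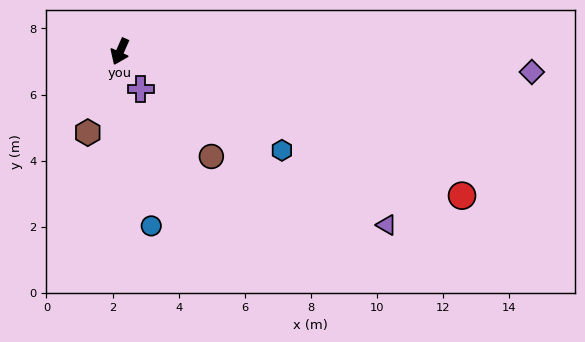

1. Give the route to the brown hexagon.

turn left 2°, forward 2.6 m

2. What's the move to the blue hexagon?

turn left 83°, forward 5.7 m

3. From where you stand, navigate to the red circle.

turn left 91°, forward 11.2 m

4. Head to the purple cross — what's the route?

turn left 53°, forward 1.3 m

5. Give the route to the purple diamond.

turn left 111°, forward 12.5 m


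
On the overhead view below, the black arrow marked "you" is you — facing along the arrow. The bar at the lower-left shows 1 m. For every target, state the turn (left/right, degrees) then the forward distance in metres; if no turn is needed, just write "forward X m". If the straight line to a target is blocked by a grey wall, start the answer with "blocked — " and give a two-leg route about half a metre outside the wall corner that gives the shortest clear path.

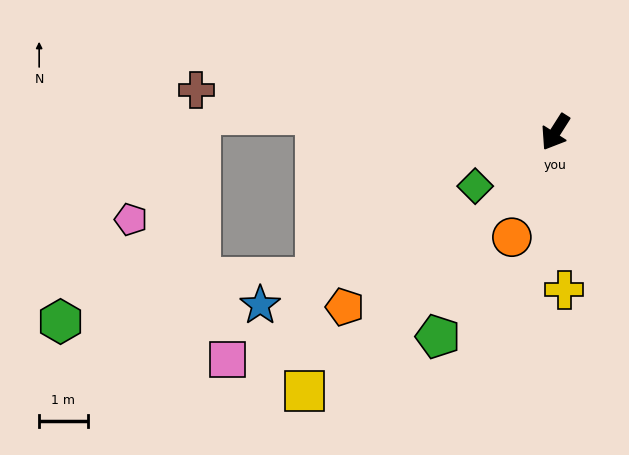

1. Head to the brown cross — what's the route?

turn right 64°, forward 7.4 m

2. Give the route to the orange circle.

turn left 10°, forward 2.3 m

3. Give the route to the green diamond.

turn right 24°, forward 2.0 m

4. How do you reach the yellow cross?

turn left 36°, forward 3.3 m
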